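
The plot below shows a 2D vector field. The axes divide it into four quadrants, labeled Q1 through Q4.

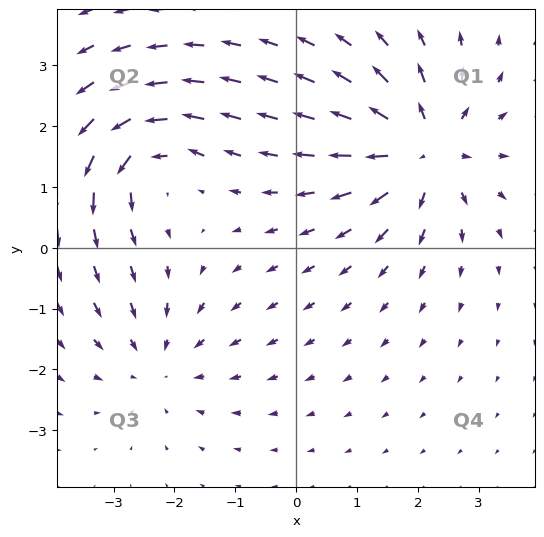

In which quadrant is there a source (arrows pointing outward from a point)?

Q1

The source sits at approximately (2.1, 1.6), which lies in quadrant Q1. The divergence there is about +6, positive as expected for a source.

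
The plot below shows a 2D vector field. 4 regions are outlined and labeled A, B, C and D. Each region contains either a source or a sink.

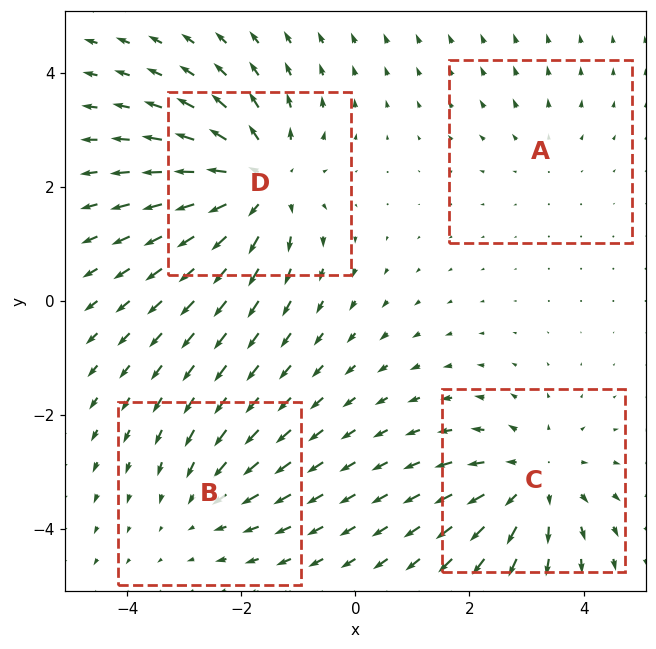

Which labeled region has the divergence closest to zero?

Divergence at each region's feature centre — A: about +2, B: about -3, C: about +5, D: about +6. Region A is closest to zero.

A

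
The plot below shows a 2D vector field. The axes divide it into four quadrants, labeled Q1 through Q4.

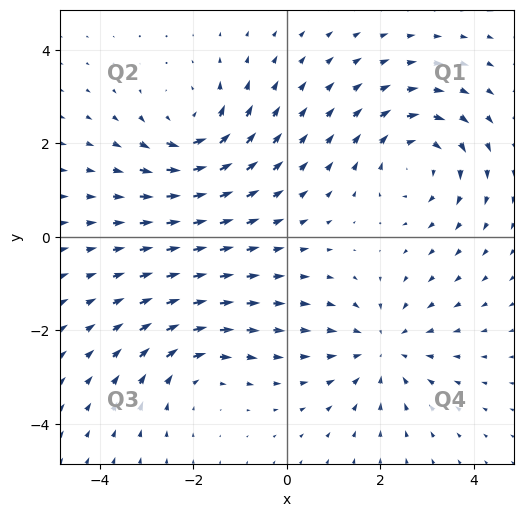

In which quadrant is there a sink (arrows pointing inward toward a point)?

Q4

The sink sits at approximately (2.1, -2.4), which lies in quadrant Q4. The divergence there is about -3, negative as expected for a sink.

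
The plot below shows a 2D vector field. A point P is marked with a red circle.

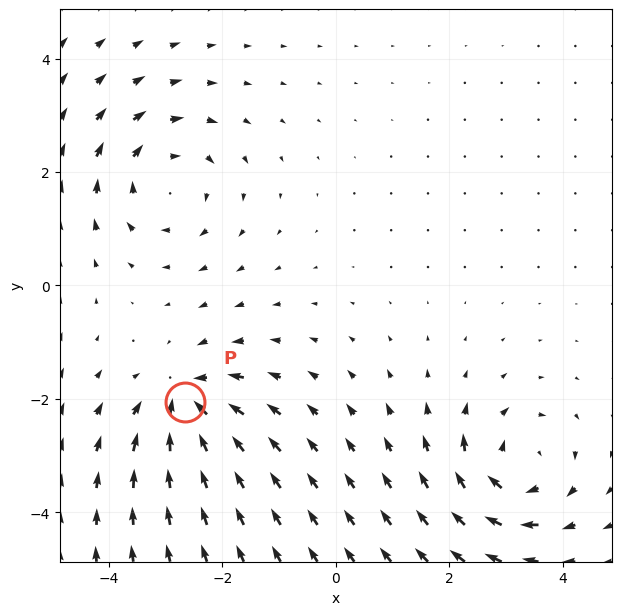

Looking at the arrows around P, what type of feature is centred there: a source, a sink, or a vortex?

sink

At P (-2.7, -2.0) the arrows converge inward. Divergence about -6, curl ≈0 — negative divergence with near-zero curl is a sink.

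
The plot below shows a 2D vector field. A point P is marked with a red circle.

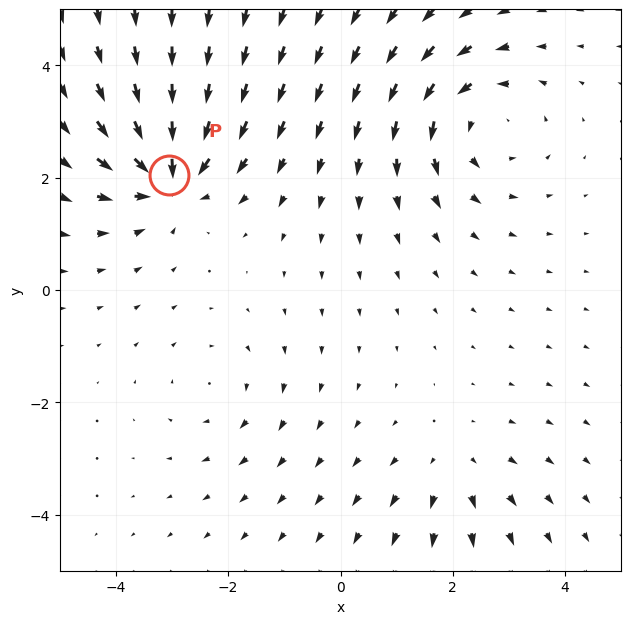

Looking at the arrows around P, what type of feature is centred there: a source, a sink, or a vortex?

sink

At P (-3.1, 2.0) the arrows converge inward. Divergence about -6, curl ≈0 — negative divergence with near-zero curl is a sink.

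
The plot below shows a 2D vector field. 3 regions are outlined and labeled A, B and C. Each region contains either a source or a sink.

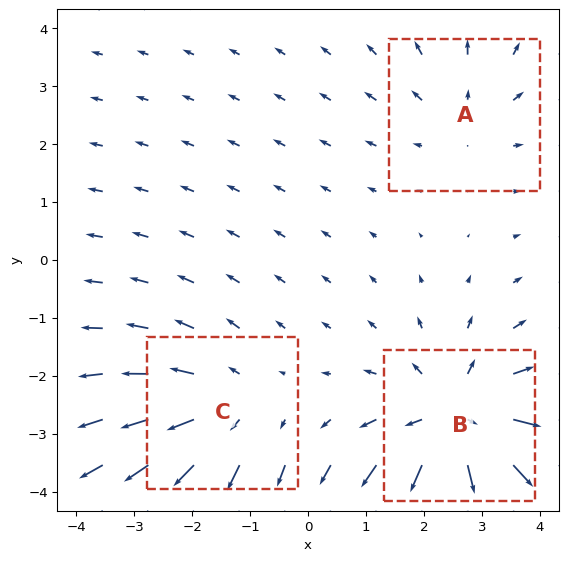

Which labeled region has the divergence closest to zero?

A

Divergence at each region's feature centre — A: about +2, B: about +4, C: about +3. Region A is closest to zero.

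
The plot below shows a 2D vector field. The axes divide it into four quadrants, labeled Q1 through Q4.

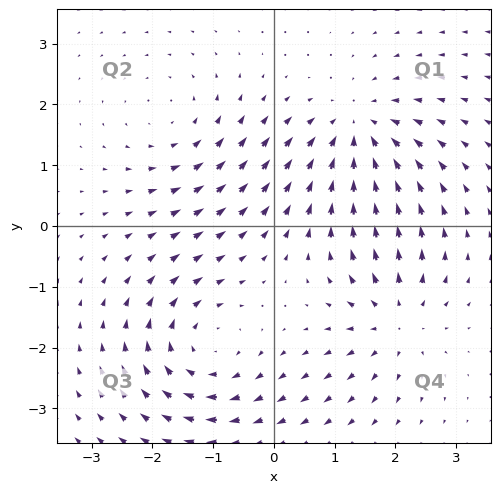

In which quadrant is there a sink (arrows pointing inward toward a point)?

Q1

The sink sits at approximately (1.4, 1.6), which lies in quadrant Q1. The divergence there is about -4, negative as expected for a sink.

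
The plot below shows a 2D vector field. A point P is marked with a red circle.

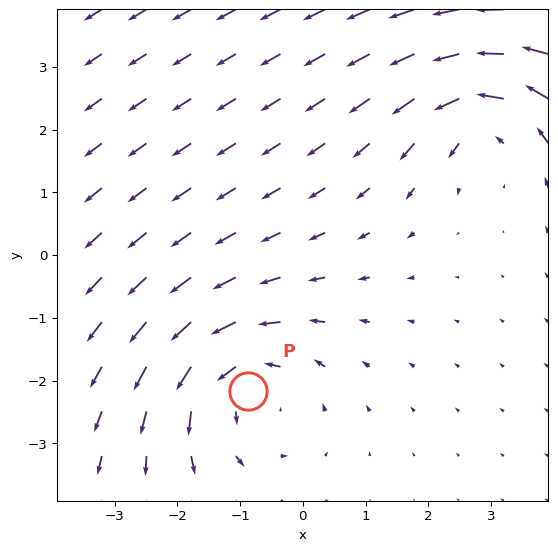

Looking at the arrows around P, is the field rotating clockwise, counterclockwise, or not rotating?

Near P at (-0.9, -2.2) the arrows circulate counterclockwise. The curl (z-component) there is about +3; positive curl means counterclockwise rotation.

counterclockwise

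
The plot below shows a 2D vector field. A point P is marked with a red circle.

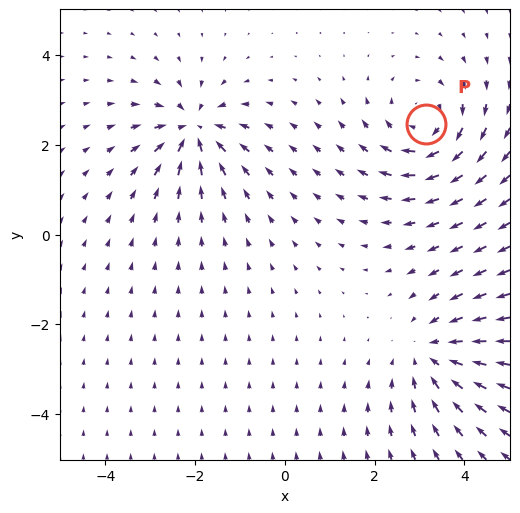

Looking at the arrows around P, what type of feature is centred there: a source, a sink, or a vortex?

At P (3.1, 2.5) the arrows circulate clockwise. Divergence ≈0, curl about -5 — near-zero divergence with nonzero curl is a vortex.

vortex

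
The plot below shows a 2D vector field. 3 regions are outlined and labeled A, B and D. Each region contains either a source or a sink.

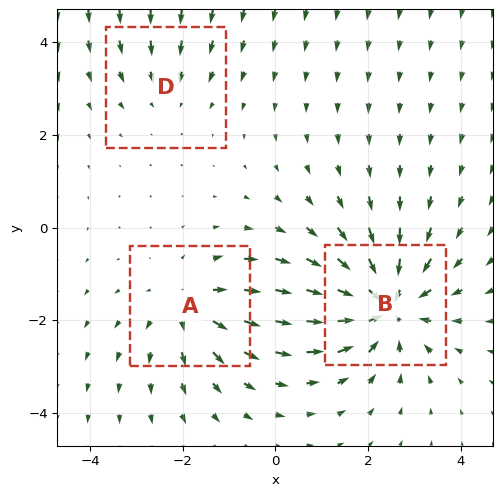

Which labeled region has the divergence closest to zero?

D

Divergence at each region's feature centre — A: about +3, B: about -5, D: about -2. Region D is closest to zero.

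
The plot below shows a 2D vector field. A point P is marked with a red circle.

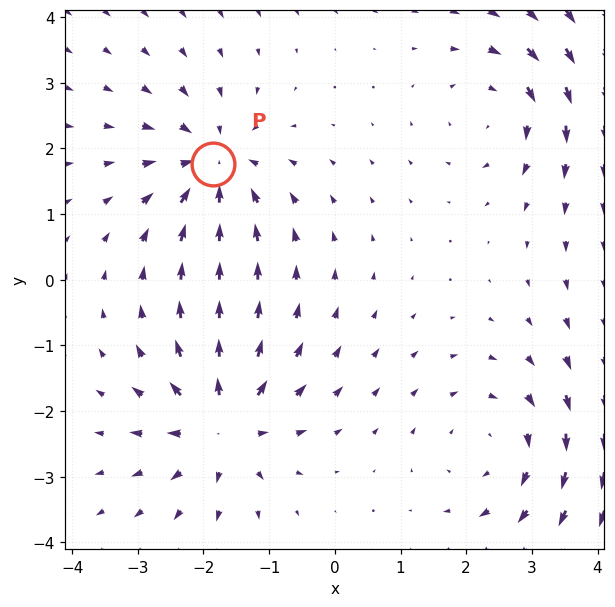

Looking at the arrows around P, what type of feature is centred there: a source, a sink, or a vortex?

sink

At P (-1.9, 1.8) the arrows converge inward. Divergence about -4, curl ≈0 — negative divergence with near-zero curl is a sink.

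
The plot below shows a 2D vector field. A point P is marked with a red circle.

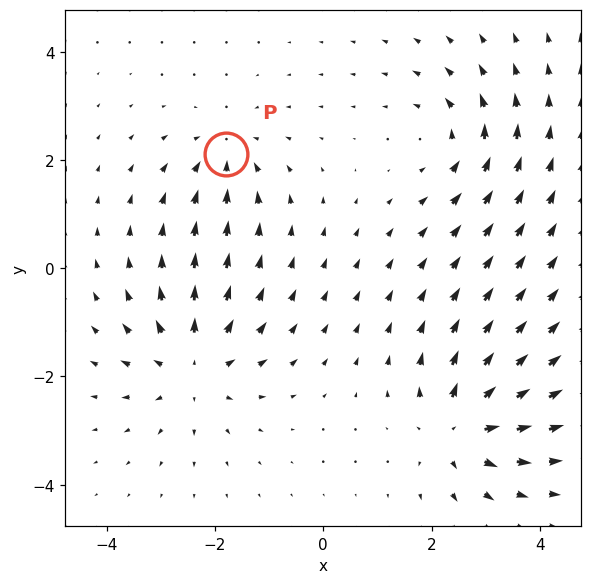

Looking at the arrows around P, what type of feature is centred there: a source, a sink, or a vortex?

At P (-1.8, 2.1) the arrows converge inward. Divergence about -3, curl ≈0 — negative divergence with near-zero curl is a sink.

sink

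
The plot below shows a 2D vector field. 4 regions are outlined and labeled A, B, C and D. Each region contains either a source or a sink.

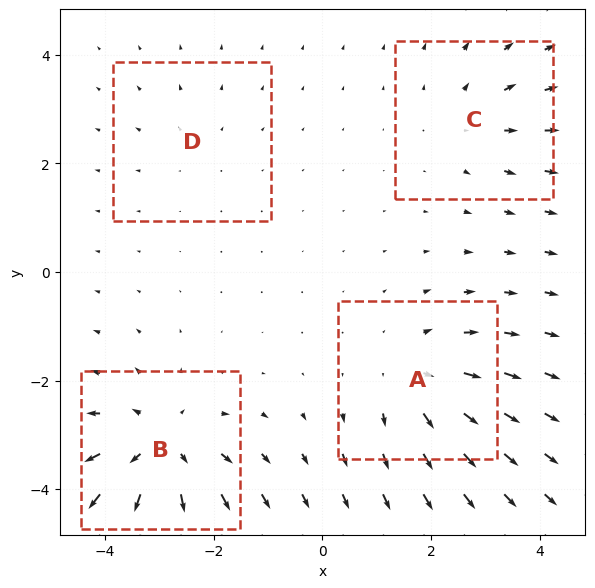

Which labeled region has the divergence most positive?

B

Divergence at each region's feature centre — A: about +5, B: about +7, C: about +3, D: about +2. Region B is most positive.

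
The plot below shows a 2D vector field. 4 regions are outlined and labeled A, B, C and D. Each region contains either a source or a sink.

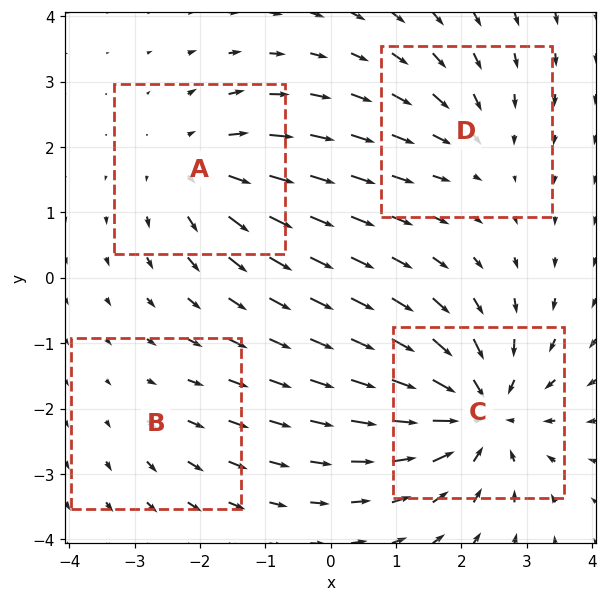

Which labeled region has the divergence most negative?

Divergence at each region's feature centre — A: about +4, B: about +2, C: about -7, D: about -3. Region C is most negative.

C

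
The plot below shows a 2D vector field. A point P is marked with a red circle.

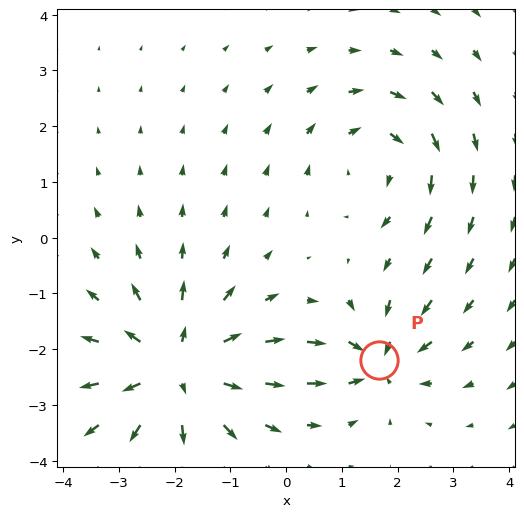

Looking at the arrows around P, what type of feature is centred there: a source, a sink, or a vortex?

sink

At P (1.7, -2.2) the arrows converge inward. Divergence about -4, curl ≈0 — negative divergence with near-zero curl is a sink.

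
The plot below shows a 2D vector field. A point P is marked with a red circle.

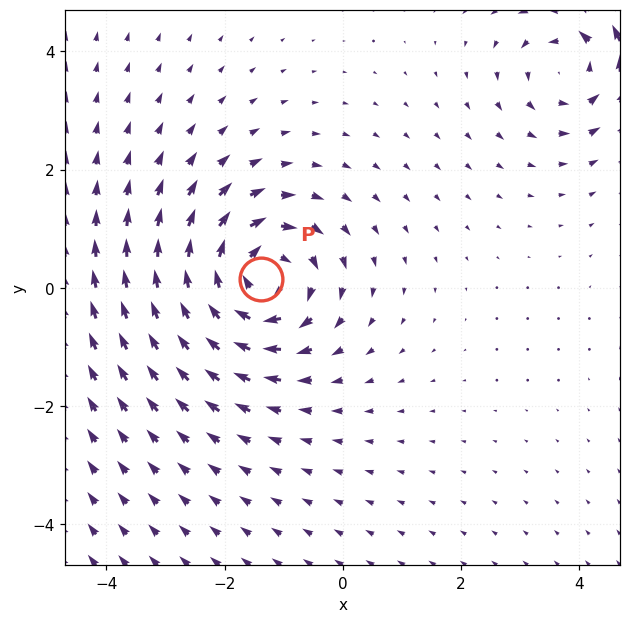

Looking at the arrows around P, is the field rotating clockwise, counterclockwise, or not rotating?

Near P at (-1.4, 0.1) the arrows circulate clockwise. The curl (z-component) there is about -5; negative curl means clockwise rotation.

clockwise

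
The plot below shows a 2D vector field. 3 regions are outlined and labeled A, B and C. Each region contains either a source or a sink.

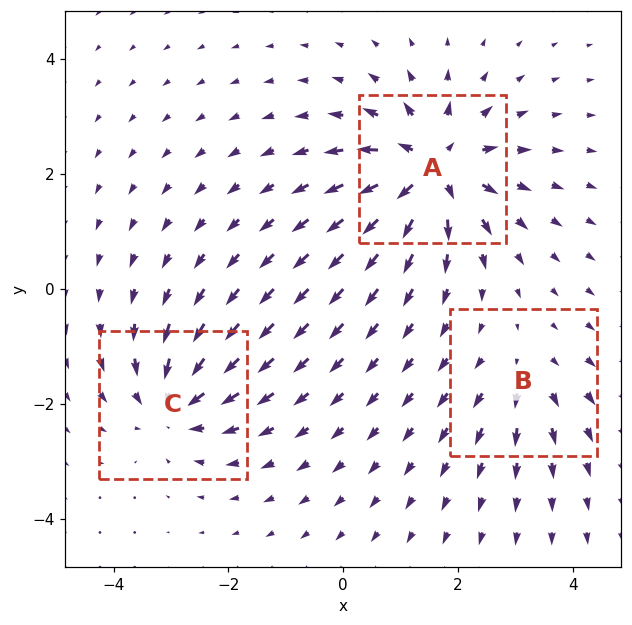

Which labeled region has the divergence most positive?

A

Divergence at each region's feature centre — A: about +6, B: about +2, C: about -4. Region A is most positive.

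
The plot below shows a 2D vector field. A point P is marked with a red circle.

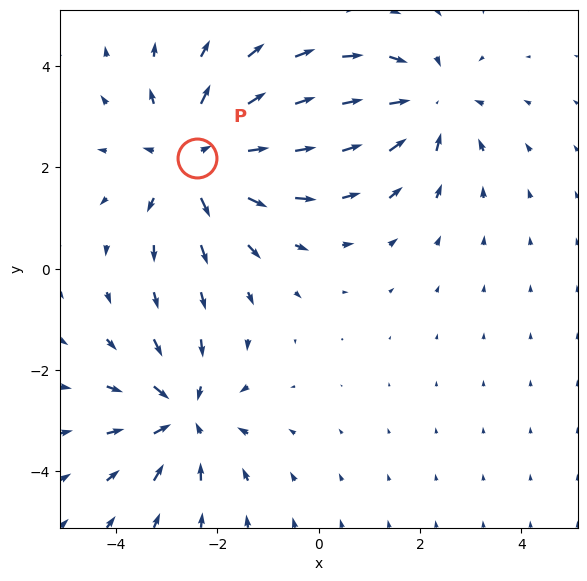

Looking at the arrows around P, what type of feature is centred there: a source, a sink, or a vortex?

At P (-2.4, 2.2) the arrows spread outward. Divergence about +3, curl ≈0 — positive divergence with near-zero curl is a source.

source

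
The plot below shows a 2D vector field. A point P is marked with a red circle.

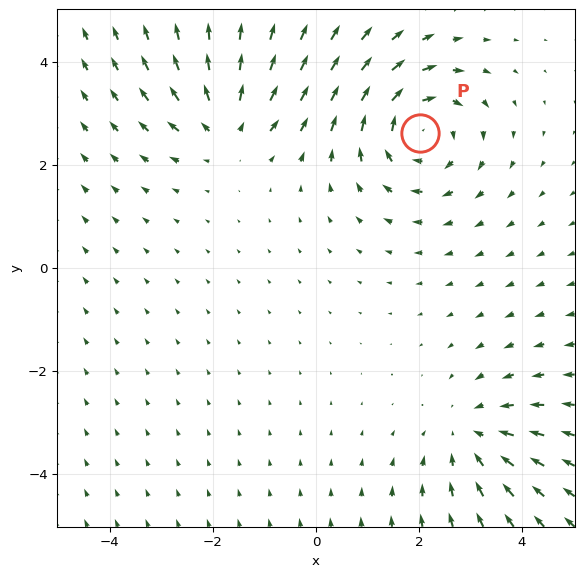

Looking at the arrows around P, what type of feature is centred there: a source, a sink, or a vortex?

vortex

At P (2.0, 2.6) the arrows circulate clockwise. Divergence ≈0, curl about -4 — near-zero divergence with nonzero curl is a vortex.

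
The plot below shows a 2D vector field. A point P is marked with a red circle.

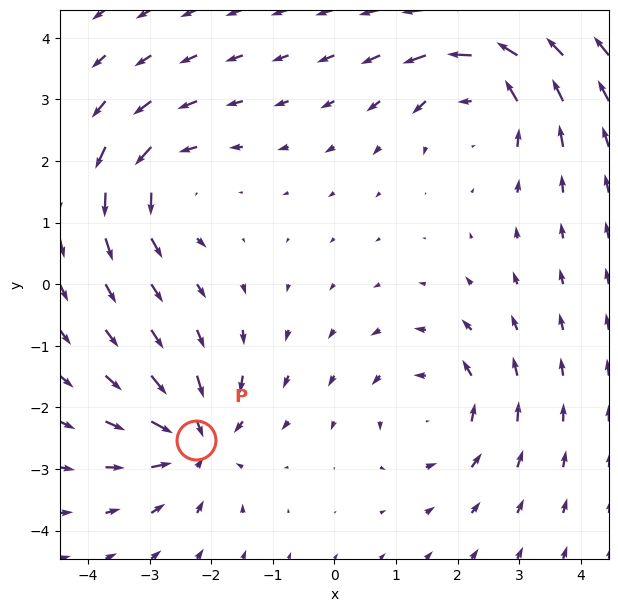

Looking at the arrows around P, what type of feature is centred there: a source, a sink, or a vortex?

At P (-2.2, -2.5) the arrows converge inward. Divergence about -4, curl ≈0 — negative divergence with near-zero curl is a sink.

sink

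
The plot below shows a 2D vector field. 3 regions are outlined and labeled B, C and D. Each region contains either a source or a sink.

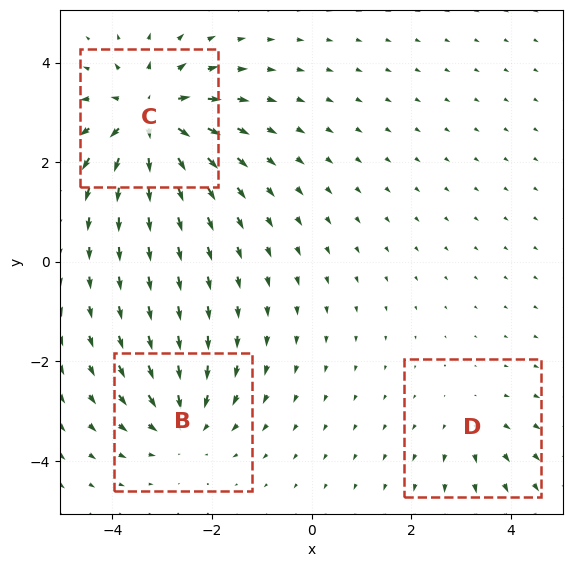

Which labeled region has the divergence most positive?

C

Divergence at each region's feature centre — B: about -3, C: about +5, D: about +2. Region C is most positive.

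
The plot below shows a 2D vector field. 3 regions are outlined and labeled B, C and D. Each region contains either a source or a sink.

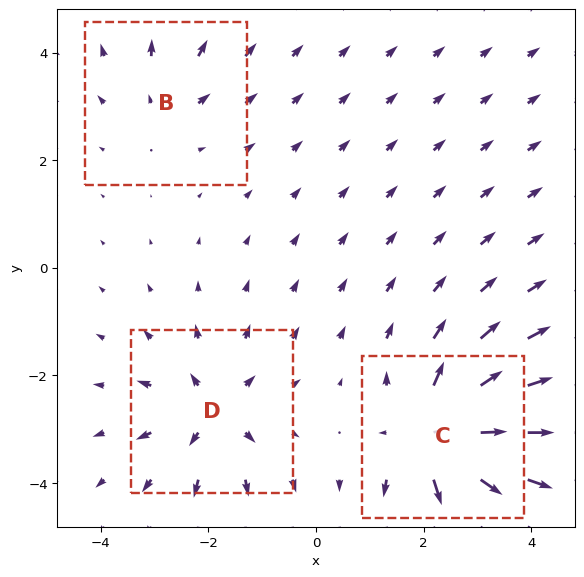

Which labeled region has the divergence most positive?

C

Divergence at each region's feature centre — B: about +2, C: about +6, D: about +4. Region C is most positive.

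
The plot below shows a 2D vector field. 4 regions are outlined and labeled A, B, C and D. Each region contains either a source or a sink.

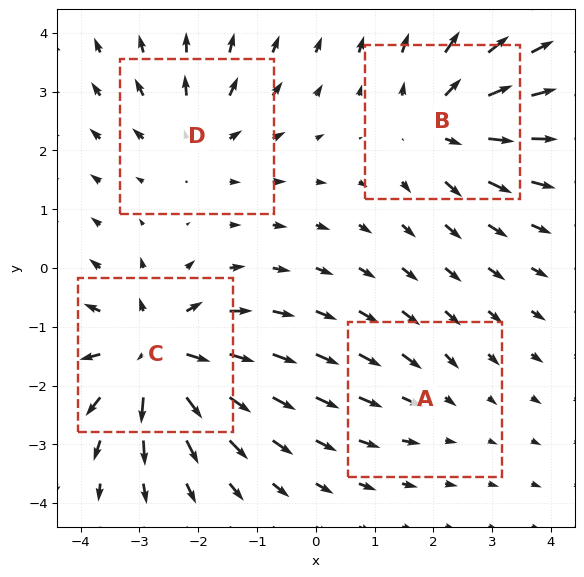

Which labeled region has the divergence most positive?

Divergence at each region's feature centre — A: about -2, B: about +5, C: about +7, D: about +4. Region C is most positive.

C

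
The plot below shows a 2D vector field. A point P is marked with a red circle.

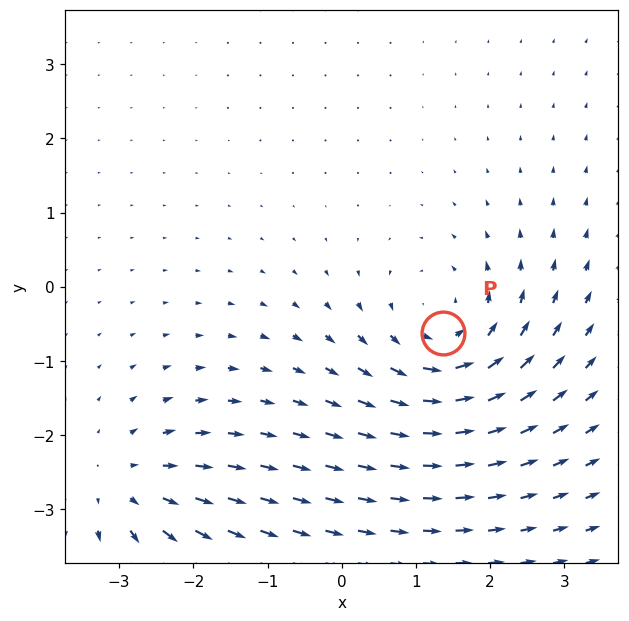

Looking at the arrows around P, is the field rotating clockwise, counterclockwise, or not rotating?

counterclockwise

Near P at (1.4, -0.6) the arrows circulate counterclockwise. The curl (z-component) there is about +4; positive curl means counterclockwise rotation.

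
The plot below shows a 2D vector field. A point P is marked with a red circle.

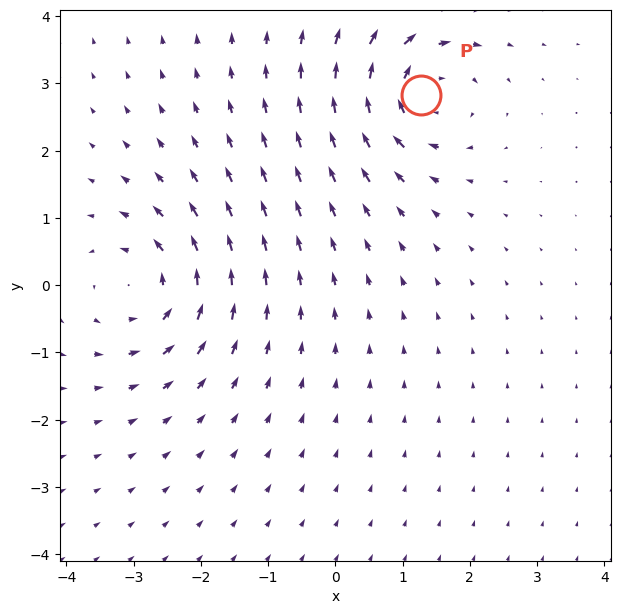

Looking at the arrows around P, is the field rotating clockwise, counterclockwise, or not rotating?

clockwise

Near P at (1.3, 2.8) the arrows circulate clockwise. The curl (z-component) there is about -6; negative curl means clockwise rotation.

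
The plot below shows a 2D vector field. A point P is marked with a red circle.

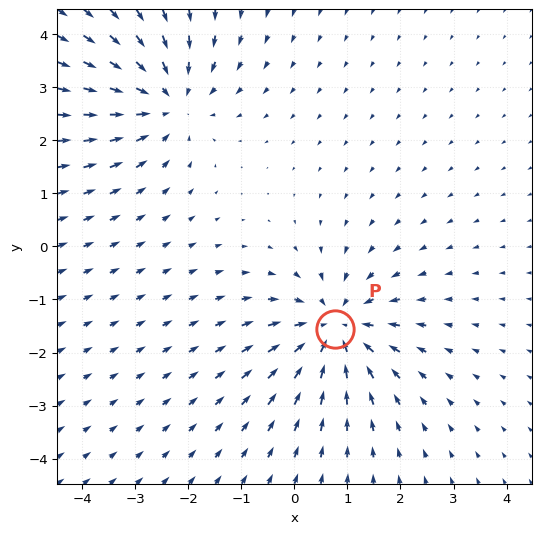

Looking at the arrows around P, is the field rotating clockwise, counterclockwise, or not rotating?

not rotating

Near P at (0.8, -1.6) the arrows show no circulation. The curl there is ≈0.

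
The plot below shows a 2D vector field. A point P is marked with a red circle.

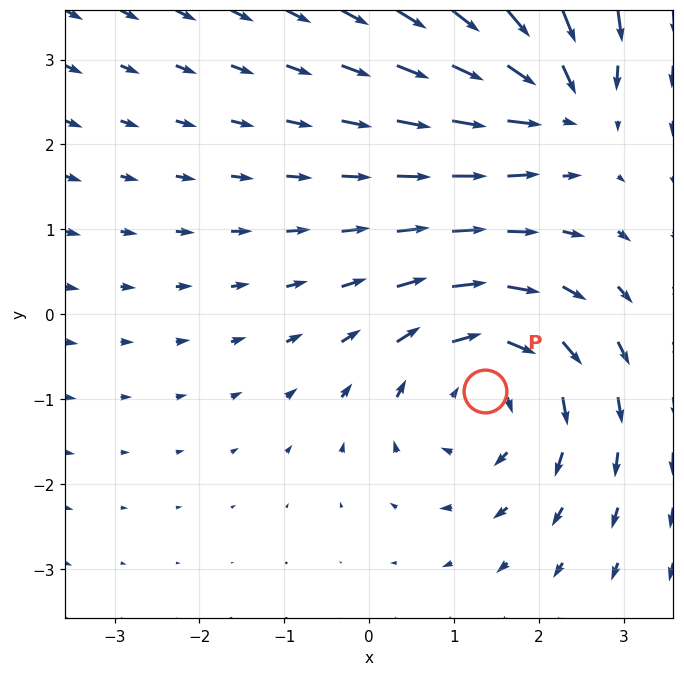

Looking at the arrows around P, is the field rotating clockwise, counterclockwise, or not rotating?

clockwise

Near P at (1.4, -0.9) the arrows circulate clockwise. The curl (z-component) there is about -4; negative curl means clockwise rotation.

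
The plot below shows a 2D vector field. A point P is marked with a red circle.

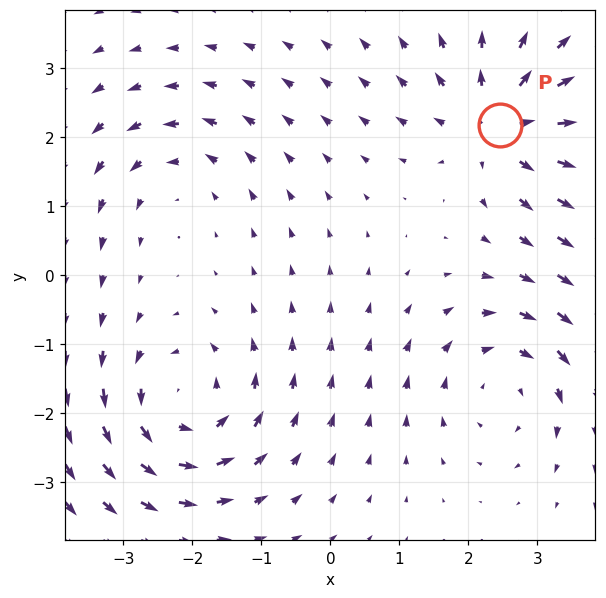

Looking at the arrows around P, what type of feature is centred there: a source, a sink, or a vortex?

source

At P (2.5, 2.2) the arrows spread outward. Divergence about +5, curl ≈0 — positive divergence with near-zero curl is a source.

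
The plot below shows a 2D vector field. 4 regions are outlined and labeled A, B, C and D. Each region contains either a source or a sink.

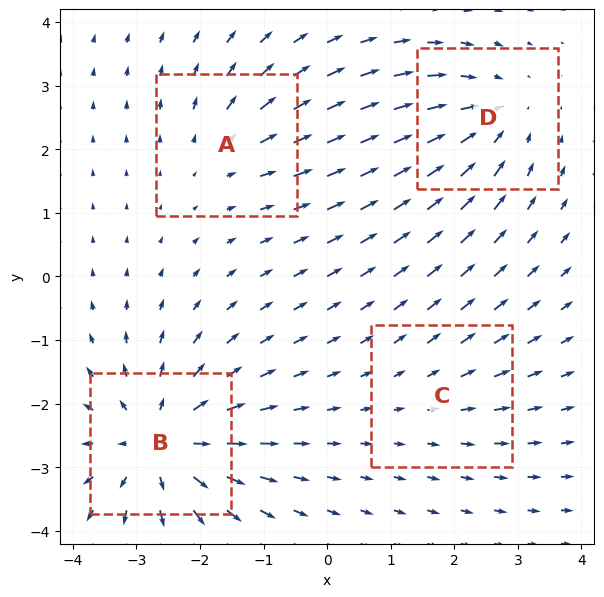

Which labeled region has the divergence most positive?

Divergence at each region's feature centre — A: about +3, B: about +7, C: about +2, D: about -4. Region B is most positive.

B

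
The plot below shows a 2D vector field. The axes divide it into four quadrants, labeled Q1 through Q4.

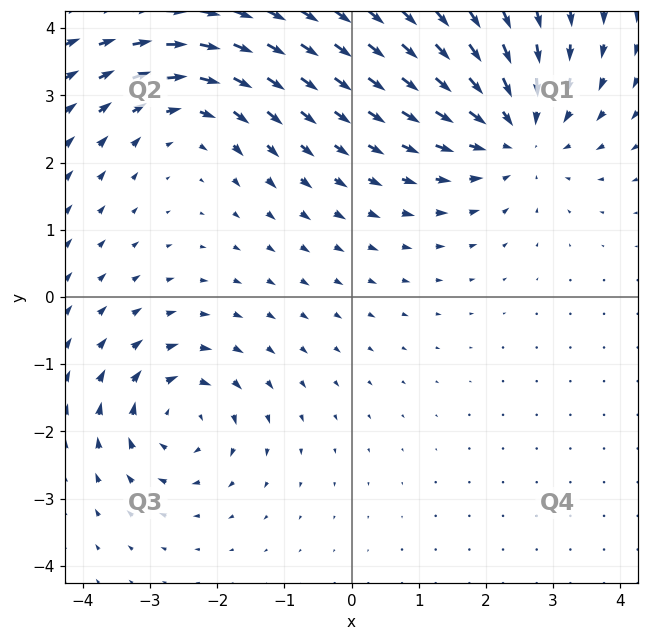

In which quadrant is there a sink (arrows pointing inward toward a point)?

Q1

The sink sits at approximately (2.5, 2.5), which lies in quadrant Q1. The divergence there is about -3, negative as expected for a sink.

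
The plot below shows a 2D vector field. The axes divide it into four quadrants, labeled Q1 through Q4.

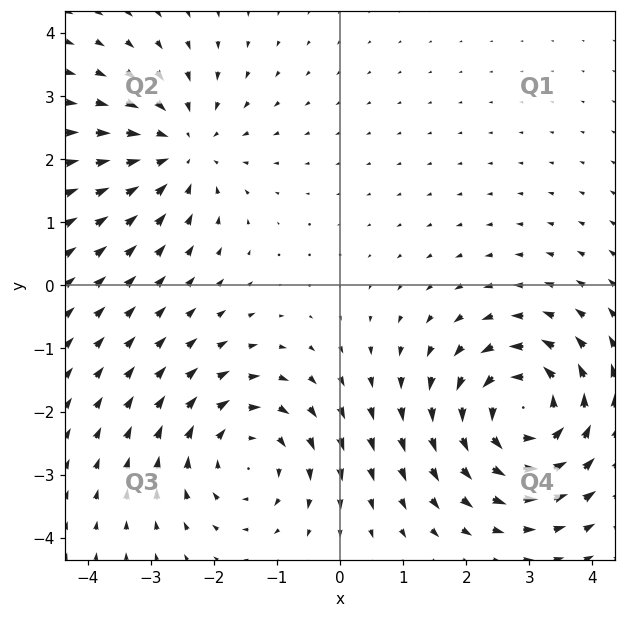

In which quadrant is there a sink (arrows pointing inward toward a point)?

Q2

The sink sits at approximately (-2.5, 2.2), which lies in quadrant Q2. The divergence there is about -3, negative as expected for a sink.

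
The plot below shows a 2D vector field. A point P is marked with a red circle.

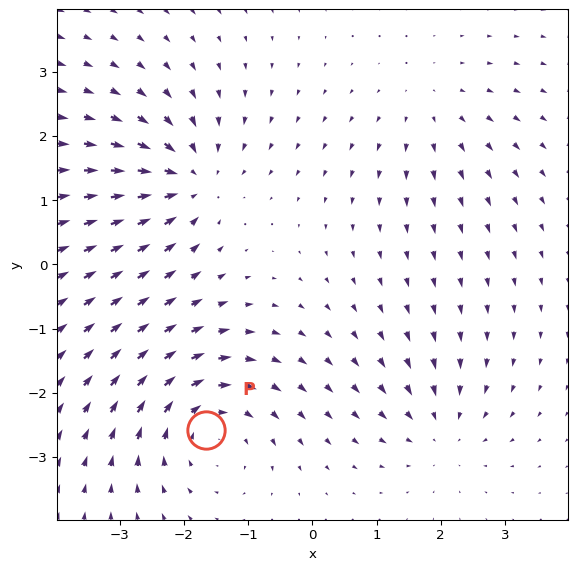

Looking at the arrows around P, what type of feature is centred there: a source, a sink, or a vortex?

vortex

At P (-1.7, -2.6) the arrows circulate clockwise. Divergence ≈0, curl about -4 — near-zero divergence with nonzero curl is a vortex.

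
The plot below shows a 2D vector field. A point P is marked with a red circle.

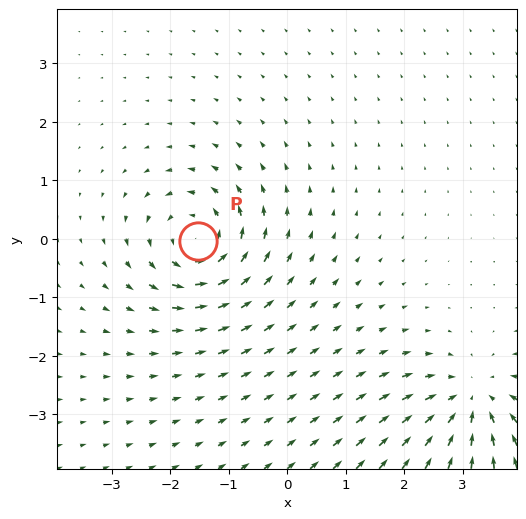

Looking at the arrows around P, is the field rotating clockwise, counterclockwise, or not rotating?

counterclockwise

Near P at (-1.5, -0.0) the arrows circulate counterclockwise. The curl (z-component) there is about +7; positive curl means counterclockwise rotation.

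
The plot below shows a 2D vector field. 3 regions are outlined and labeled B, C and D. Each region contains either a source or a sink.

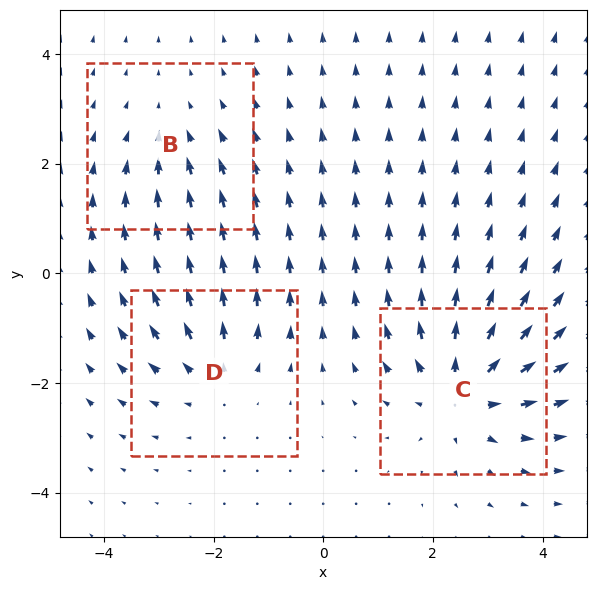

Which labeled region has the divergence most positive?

Divergence at each region's feature centre — B: about -2, C: about +5, D: about +3. Region C is most positive.

C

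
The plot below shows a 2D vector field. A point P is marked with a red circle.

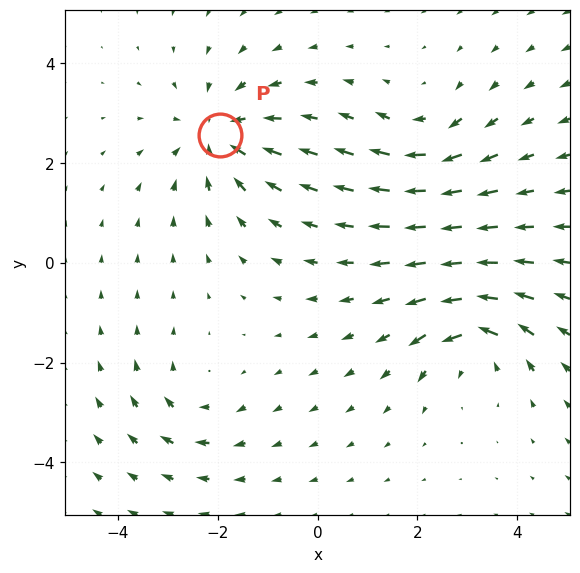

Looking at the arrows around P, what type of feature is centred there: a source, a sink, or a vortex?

sink

At P (-2.0, 2.6) the arrows converge inward. Divergence about -4, curl ≈0 — negative divergence with near-zero curl is a sink.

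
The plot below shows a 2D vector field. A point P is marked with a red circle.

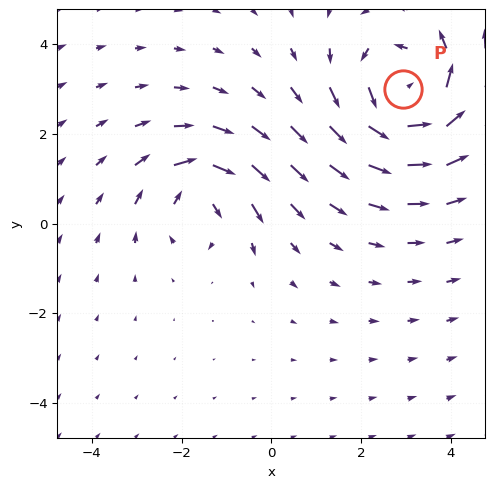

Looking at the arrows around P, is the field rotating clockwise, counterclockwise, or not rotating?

Near P at (2.9, 3.0) the arrows circulate counterclockwise. The curl (z-component) there is about +4; positive curl means counterclockwise rotation.

counterclockwise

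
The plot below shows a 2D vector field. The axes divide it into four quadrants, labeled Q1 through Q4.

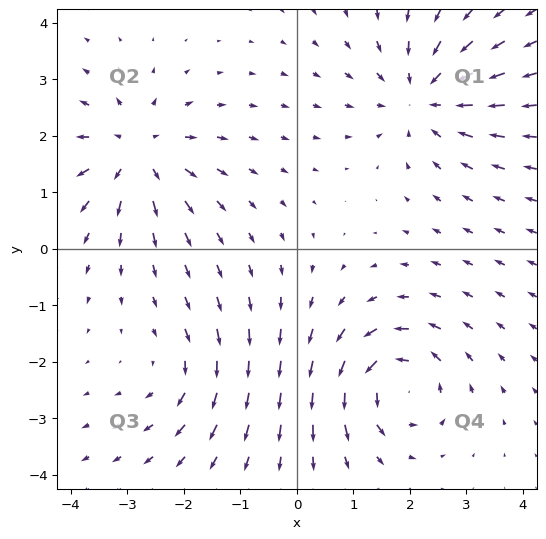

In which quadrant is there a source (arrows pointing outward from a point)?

Q2

The source sits at approximately (-2.8, 1.7), which lies in quadrant Q2. The divergence there is about +5, positive as expected for a source.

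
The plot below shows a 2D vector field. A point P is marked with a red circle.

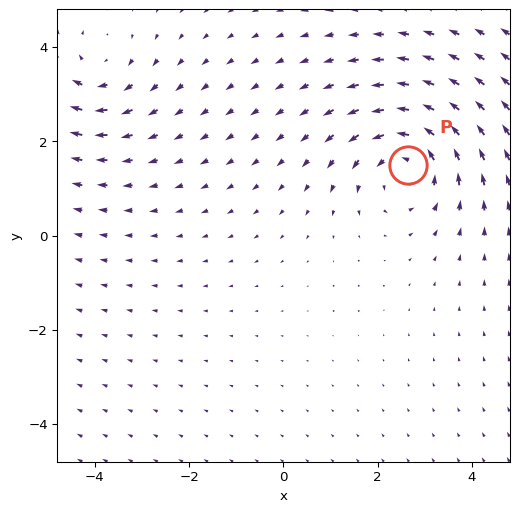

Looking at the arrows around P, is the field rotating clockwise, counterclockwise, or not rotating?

counterclockwise

Near P at (2.6, 1.5) the arrows circulate counterclockwise. The curl (z-component) there is about +3; positive curl means counterclockwise rotation.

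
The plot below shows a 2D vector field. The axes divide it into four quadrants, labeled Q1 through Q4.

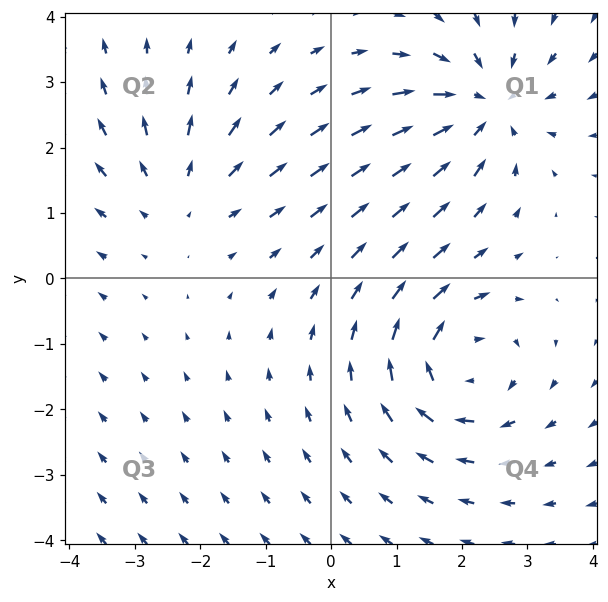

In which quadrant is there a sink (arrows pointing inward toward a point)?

Q1

The sink sits at approximately (2.3, 2.6), which lies in quadrant Q1. The divergence there is about -5, negative as expected for a sink.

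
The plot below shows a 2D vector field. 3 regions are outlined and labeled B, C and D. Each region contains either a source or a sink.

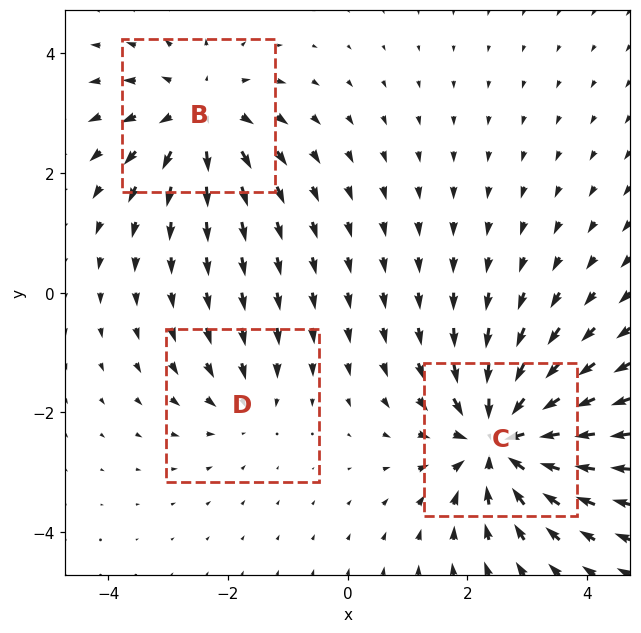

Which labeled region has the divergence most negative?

C

Divergence at each region's feature centre — B: about +4, C: about -5, D: about -2. Region C is most negative.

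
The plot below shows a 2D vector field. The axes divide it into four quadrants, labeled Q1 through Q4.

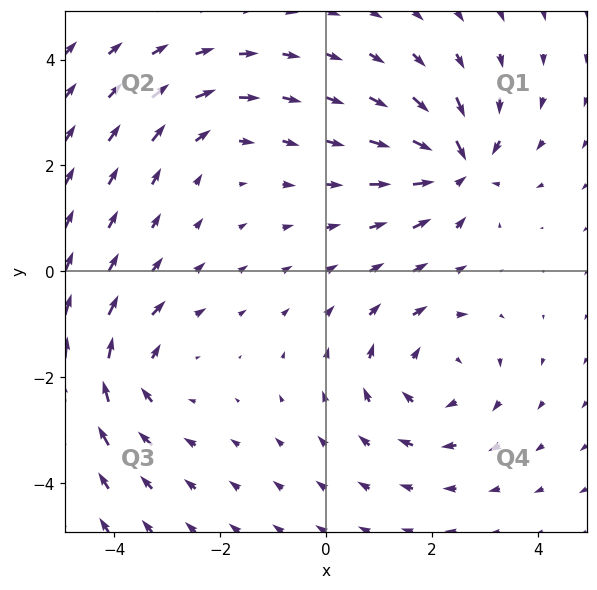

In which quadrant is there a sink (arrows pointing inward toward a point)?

The sink sits at approximately (2.5, 2.0), which lies in quadrant Q1. The divergence there is about -7, negative as expected for a sink.

Q1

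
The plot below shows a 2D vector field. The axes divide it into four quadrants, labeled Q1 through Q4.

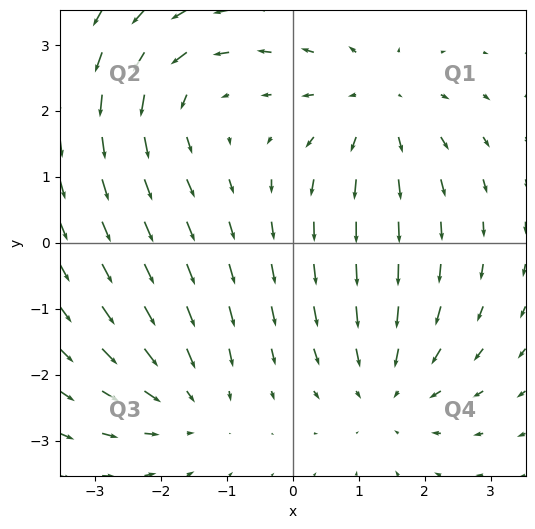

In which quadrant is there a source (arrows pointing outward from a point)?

Q1

The source sits at approximately (1.3, 2.1), which lies in quadrant Q1. The divergence there is about +4, positive as expected for a source.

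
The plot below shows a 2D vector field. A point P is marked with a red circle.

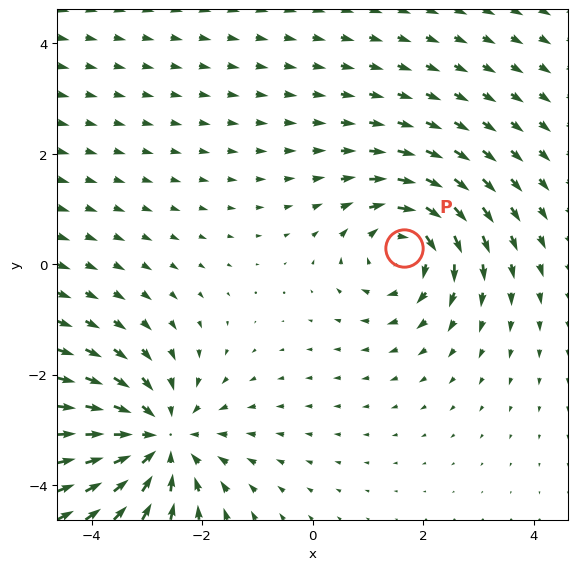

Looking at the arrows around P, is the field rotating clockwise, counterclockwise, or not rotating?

Near P at (1.7, 0.3) the arrows circulate clockwise. The curl (z-component) there is about -4; negative curl means clockwise rotation.

clockwise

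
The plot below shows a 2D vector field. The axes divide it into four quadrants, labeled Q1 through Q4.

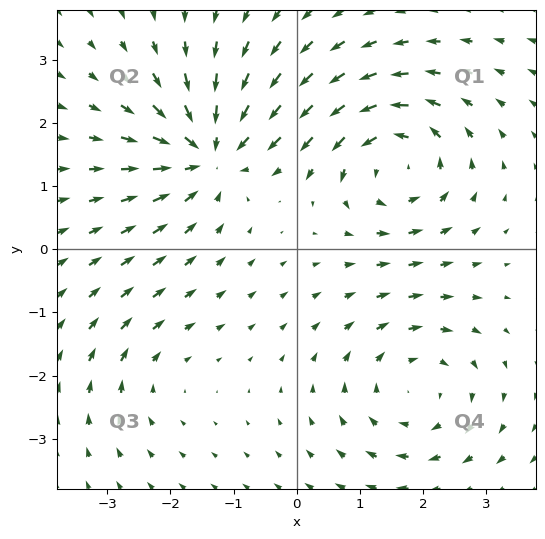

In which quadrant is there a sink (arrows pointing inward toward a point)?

Q2

The sink sits at approximately (-1.4, 1.5), which lies in quadrant Q2. The divergence there is about -6, negative as expected for a sink.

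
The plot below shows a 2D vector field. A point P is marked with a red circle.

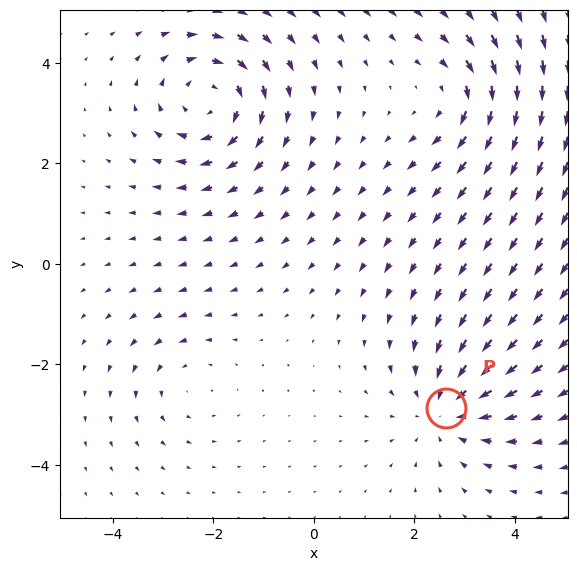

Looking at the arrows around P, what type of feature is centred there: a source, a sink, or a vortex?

At P (2.6, -2.9) the arrows converge inward. Divergence about -4, curl ≈0 — negative divergence with near-zero curl is a sink.

sink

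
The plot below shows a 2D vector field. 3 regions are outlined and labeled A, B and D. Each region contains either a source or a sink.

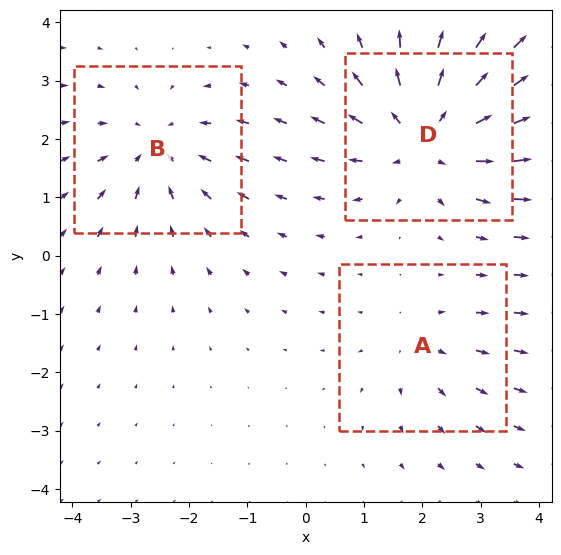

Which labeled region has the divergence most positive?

Divergence at each region's feature centre — A: about +2, B: about -3, D: about +4. Region D is most positive.

D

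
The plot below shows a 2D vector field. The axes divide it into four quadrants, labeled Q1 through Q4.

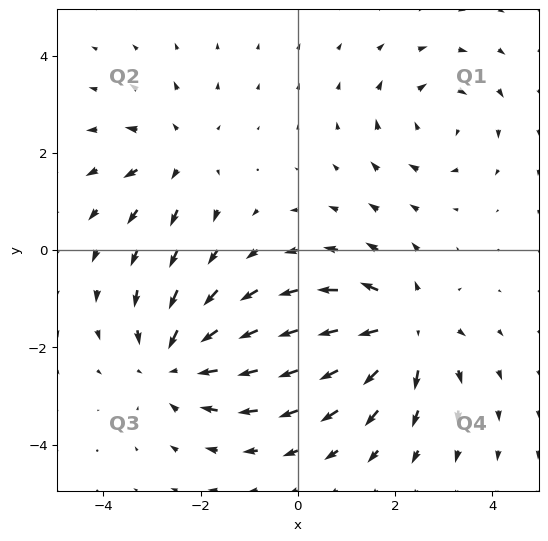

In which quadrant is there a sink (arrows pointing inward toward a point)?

The sink sits at approximately (-2.5, -2.3), which lies in quadrant Q3. The divergence there is about -4, negative as expected for a sink.

Q3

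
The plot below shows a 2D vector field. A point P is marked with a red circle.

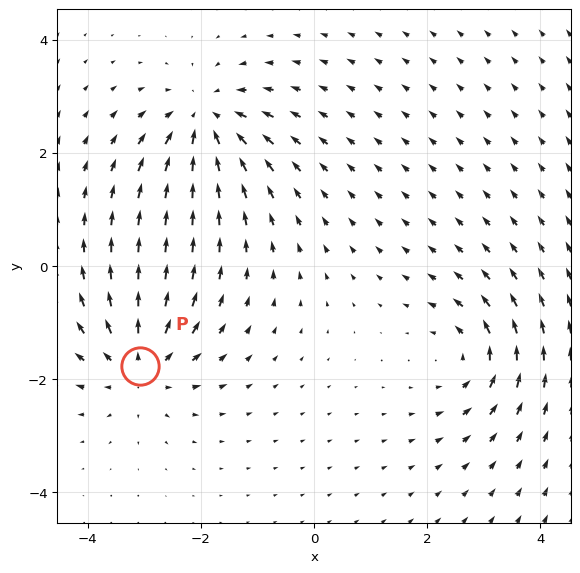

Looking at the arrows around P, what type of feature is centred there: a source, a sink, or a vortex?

source

At P (-3.1, -1.8) the arrows spread outward. Divergence about +4, curl ≈0 — positive divergence with near-zero curl is a source.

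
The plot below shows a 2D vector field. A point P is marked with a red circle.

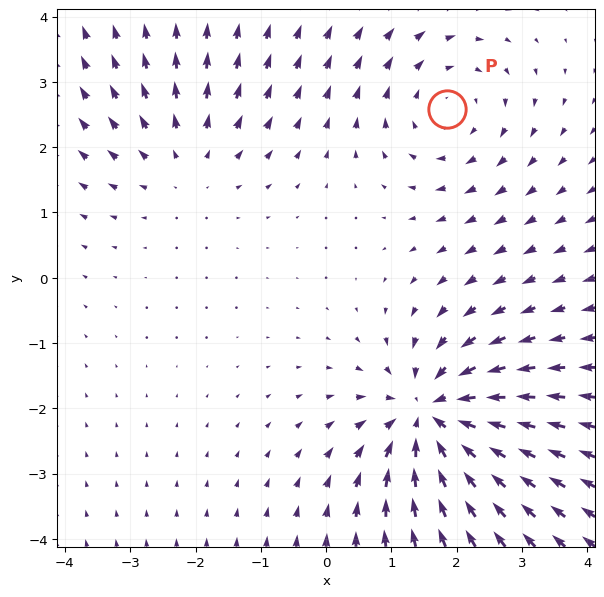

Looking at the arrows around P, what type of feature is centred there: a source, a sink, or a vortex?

vortex

At P (1.8, 2.6) the arrows circulate clockwise. Divergence ≈0, curl about -2 — near-zero divergence with nonzero curl is a vortex.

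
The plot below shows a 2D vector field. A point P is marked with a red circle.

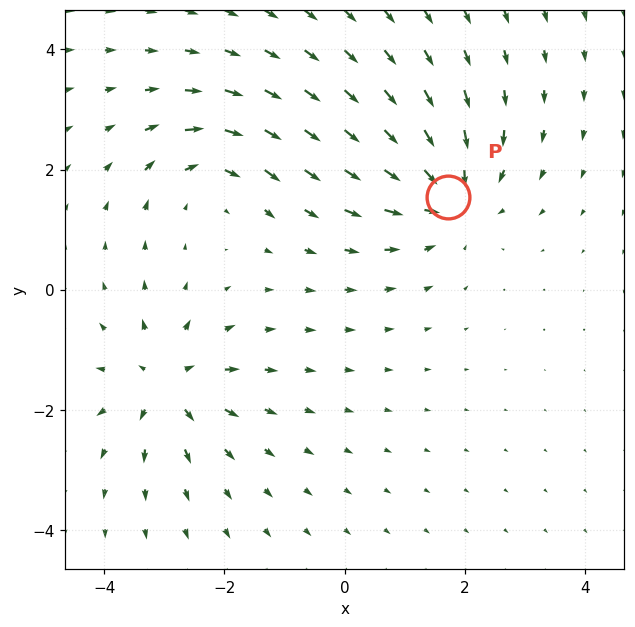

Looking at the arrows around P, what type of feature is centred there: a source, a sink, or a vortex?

At P (1.7, 1.5) the arrows converge inward. Divergence about -5, curl ≈0 — negative divergence with near-zero curl is a sink.

sink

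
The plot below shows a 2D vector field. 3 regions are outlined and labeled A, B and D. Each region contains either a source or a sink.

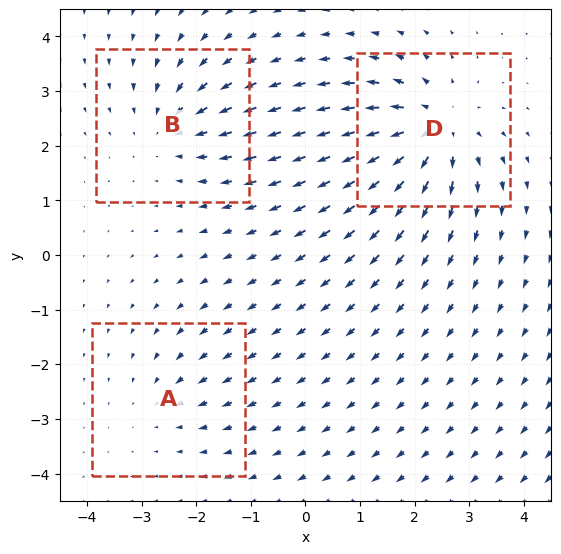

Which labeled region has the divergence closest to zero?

A

Divergence at each region's feature centre — A: about -2, B: about -3, D: about +5. Region A is closest to zero.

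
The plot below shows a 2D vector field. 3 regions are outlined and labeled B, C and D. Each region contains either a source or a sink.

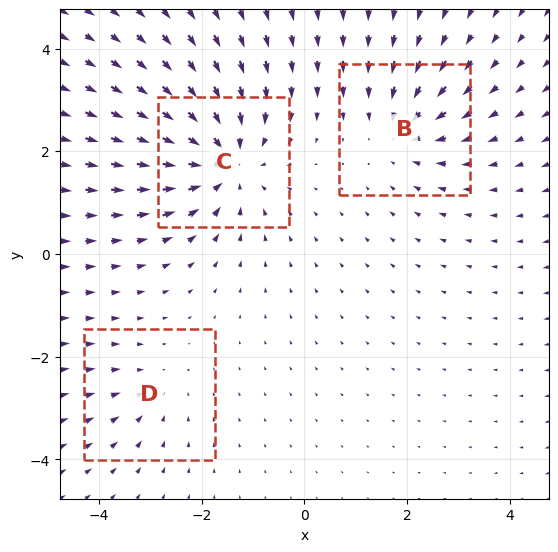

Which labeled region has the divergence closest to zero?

D

Divergence at each region's feature centre — B: about -3, C: about -5, D: about -2. Region D is closest to zero.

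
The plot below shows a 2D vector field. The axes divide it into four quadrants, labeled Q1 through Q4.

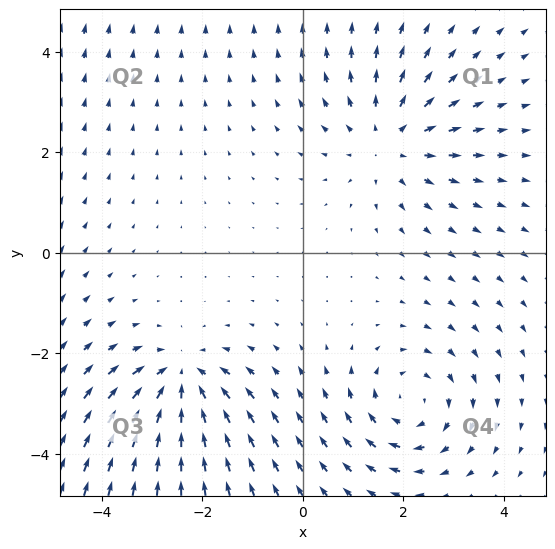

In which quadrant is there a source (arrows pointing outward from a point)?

The source sits at approximately (1.7, 2.2), which lies in quadrant Q1. The divergence there is about +3, positive as expected for a source.

Q1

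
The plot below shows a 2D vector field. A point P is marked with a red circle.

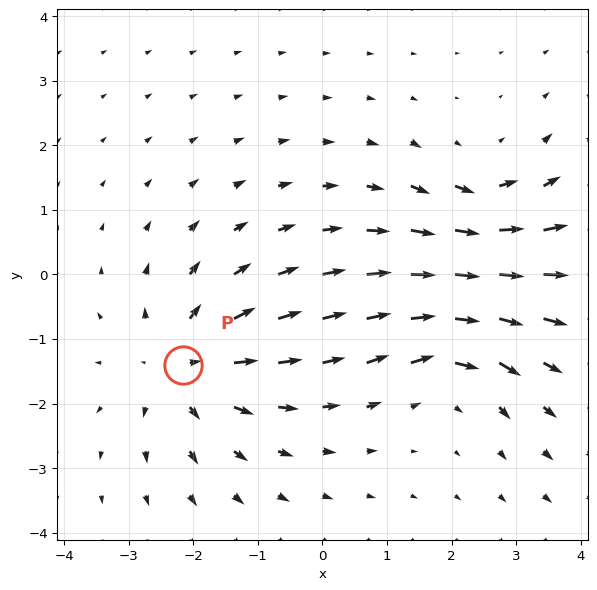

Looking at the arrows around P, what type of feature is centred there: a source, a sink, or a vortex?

At P (-2.2, -1.4) the arrows spread outward. Divergence about +5, curl ≈0 — positive divergence with near-zero curl is a source.

source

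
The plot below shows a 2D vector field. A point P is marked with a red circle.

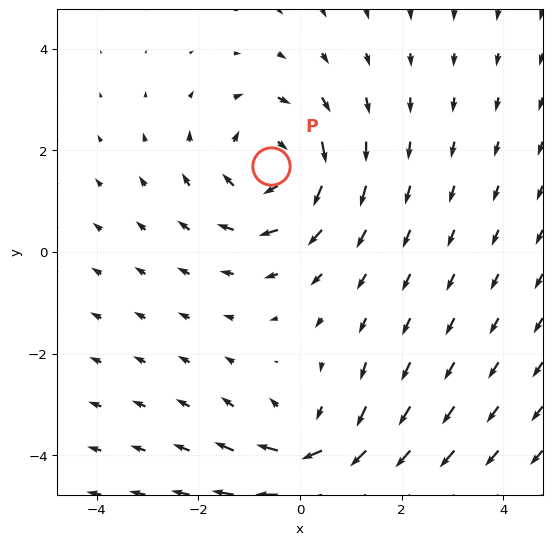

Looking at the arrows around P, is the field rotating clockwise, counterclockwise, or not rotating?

clockwise

Near P at (-0.6, 1.7) the arrows circulate clockwise. The curl (z-component) there is about -4; negative curl means clockwise rotation.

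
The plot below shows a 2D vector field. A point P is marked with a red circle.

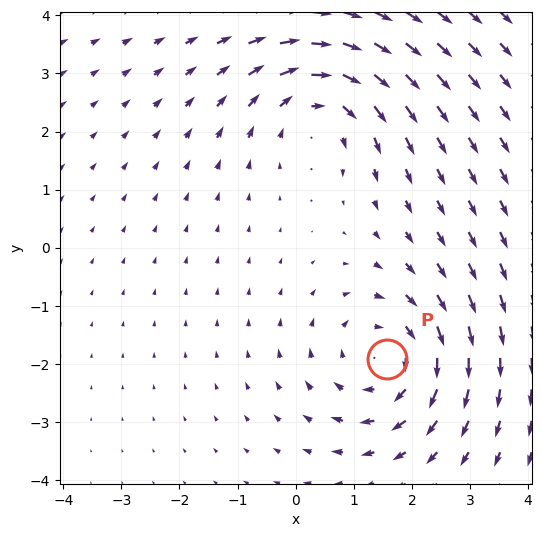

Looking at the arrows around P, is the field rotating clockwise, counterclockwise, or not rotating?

Near P at (1.6, -1.9) the arrows circulate clockwise. The curl (z-component) there is about -4; negative curl means clockwise rotation.

clockwise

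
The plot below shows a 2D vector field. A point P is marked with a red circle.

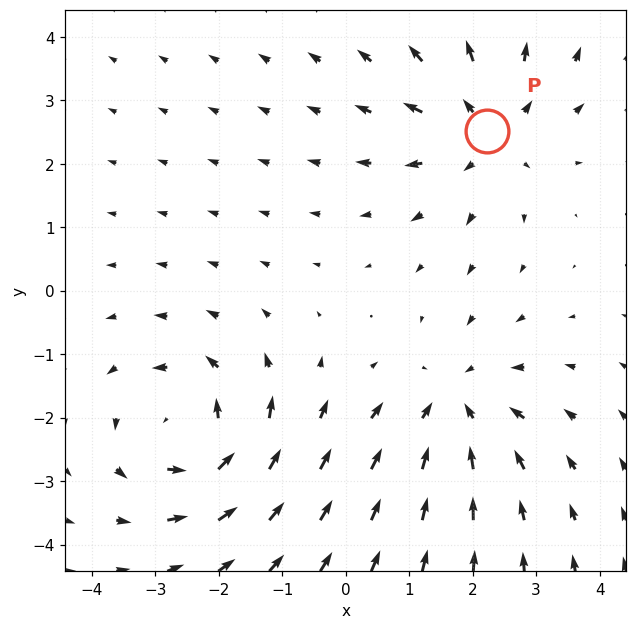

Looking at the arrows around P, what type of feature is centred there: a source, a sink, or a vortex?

source

At P (2.2, 2.5) the arrows spread outward. Divergence about +4, curl ≈0 — positive divergence with near-zero curl is a source.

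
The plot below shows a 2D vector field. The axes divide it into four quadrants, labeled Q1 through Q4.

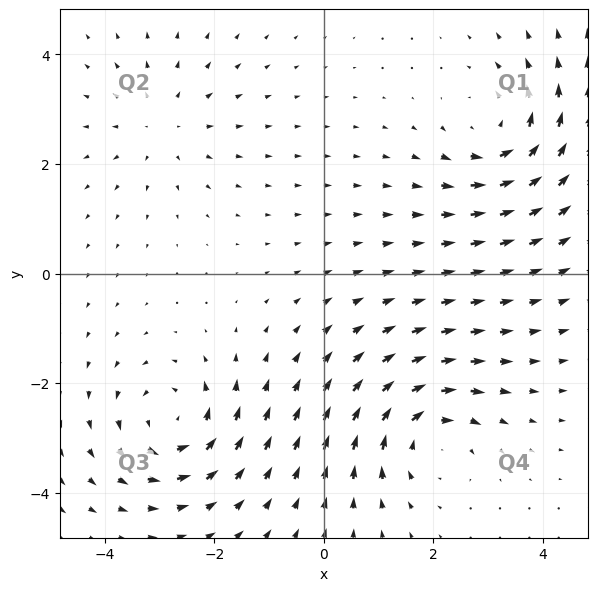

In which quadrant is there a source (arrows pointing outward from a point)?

The source sits at approximately (-2.9, 2.7), which lies in quadrant Q2. The divergence there is about +3, positive as expected for a source.

Q2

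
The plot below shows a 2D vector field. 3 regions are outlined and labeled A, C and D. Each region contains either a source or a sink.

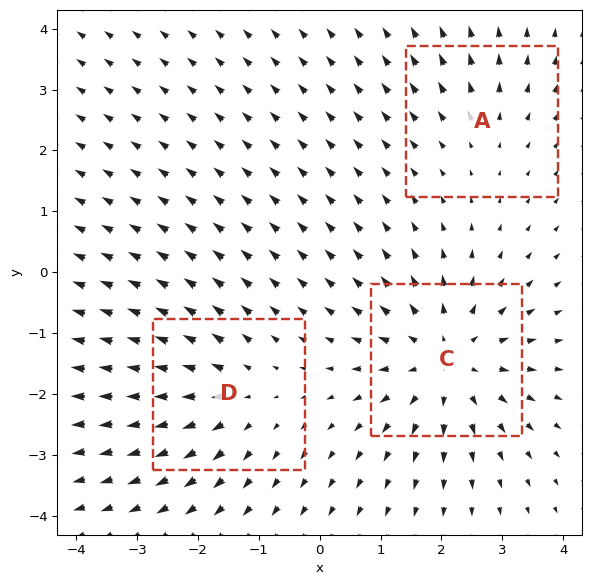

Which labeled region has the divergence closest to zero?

A

Divergence at each region's feature centre — A: about +2, C: about +4, D: about +3. Region A is closest to zero.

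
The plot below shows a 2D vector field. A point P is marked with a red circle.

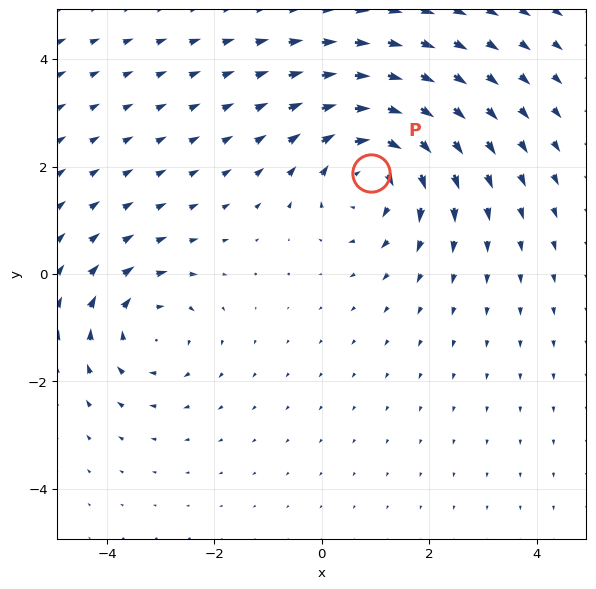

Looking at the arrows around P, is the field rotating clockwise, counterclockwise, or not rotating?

clockwise

Near P at (0.9, 1.9) the arrows circulate clockwise. The curl (z-component) there is about -4; negative curl means clockwise rotation.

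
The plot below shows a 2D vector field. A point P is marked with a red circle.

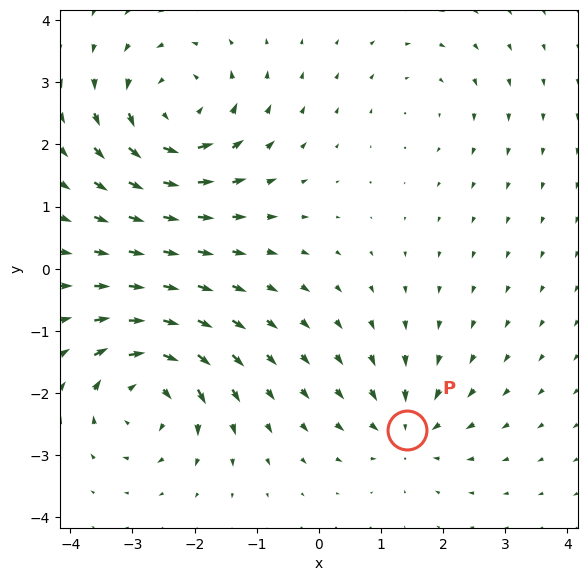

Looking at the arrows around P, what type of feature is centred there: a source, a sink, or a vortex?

At P (1.4, -2.6) the arrows converge inward. Divergence about -4, curl ≈0 — negative divergence with near-zero curl is a sink.

sink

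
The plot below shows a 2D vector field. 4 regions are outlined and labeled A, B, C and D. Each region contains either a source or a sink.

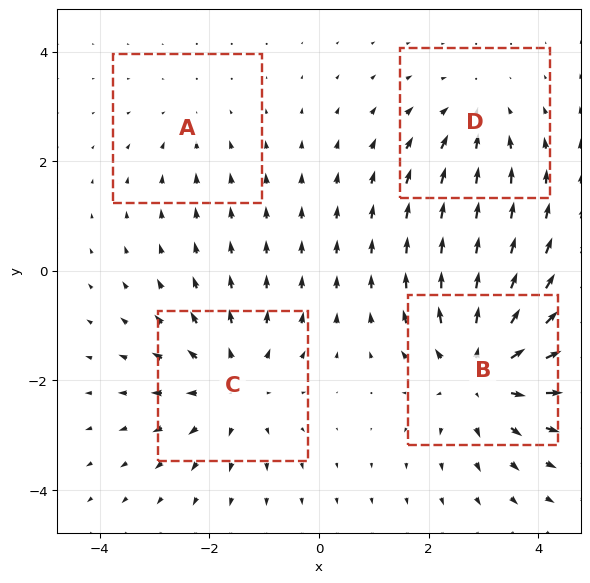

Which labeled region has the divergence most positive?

B

Divergence at each region's feature centre — A: about -2, B: about +6, C: about +4, D: about -3. Region B is most positive.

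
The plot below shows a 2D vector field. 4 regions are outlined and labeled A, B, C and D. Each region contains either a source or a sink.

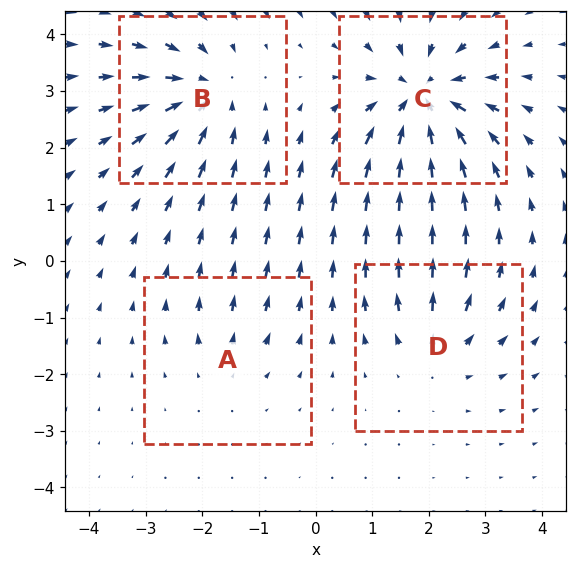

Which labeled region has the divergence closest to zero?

Divergence at each region's feature centre — A: about +2, B: about -5, C: about -7, D: about +4. Region A is closest to zero.

A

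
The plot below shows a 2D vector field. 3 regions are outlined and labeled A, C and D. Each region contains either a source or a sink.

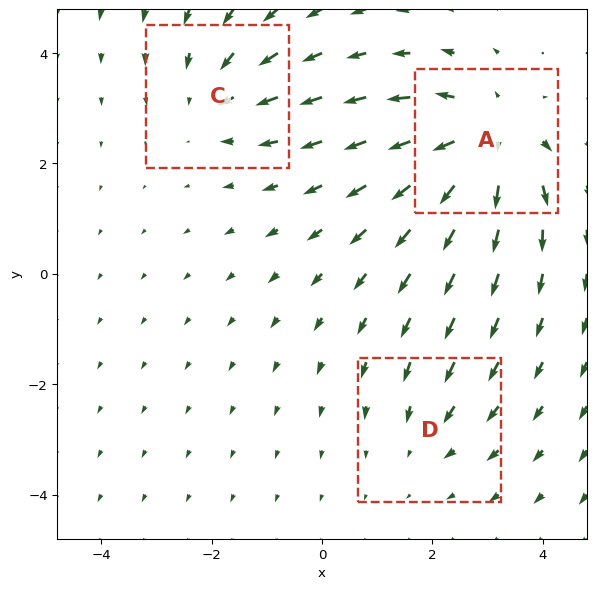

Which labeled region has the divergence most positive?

Divergence at each region's feature centre — A: about +4, C: about -3, D: about -2. Region A is most positive.

A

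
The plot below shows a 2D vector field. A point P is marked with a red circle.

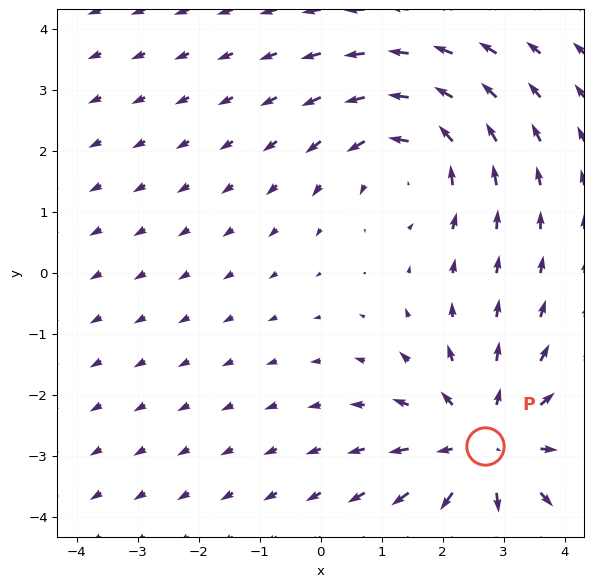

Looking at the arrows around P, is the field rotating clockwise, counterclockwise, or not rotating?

Near P at (2.7, -2.8) the arrows show no circulation. The curl there is ≈0.

not rotating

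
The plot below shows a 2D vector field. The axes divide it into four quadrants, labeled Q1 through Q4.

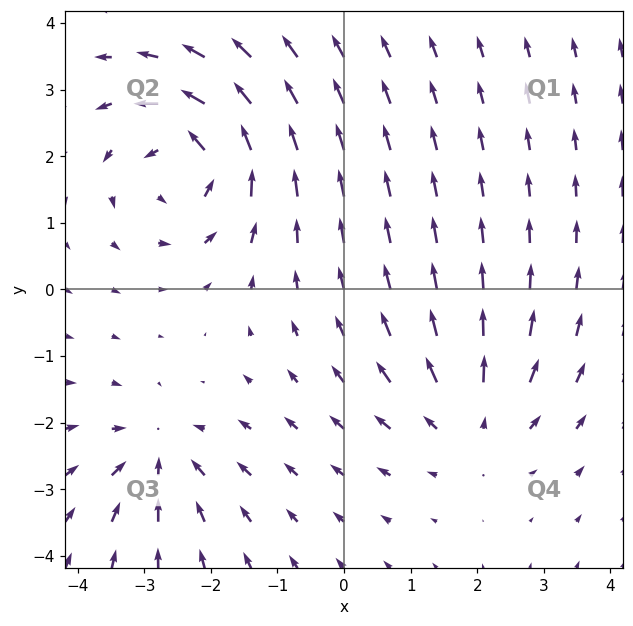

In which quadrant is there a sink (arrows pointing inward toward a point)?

The sink sits at approximately (-2.8, -2.5), which lies in quadrant Q3. The divergence there is about -4, negative as expected for a sink.

Q3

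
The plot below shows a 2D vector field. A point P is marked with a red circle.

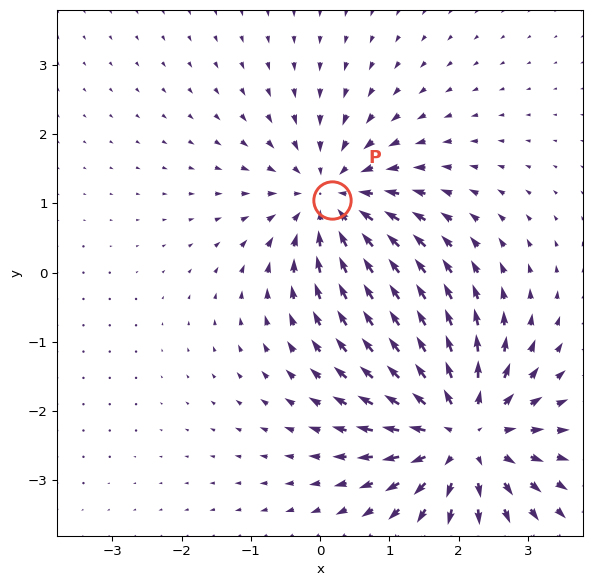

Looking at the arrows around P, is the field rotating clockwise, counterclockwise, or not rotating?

not rotating

Near P at (0.2, 1.1) the arrows show no circulation. The curl there is ≈0.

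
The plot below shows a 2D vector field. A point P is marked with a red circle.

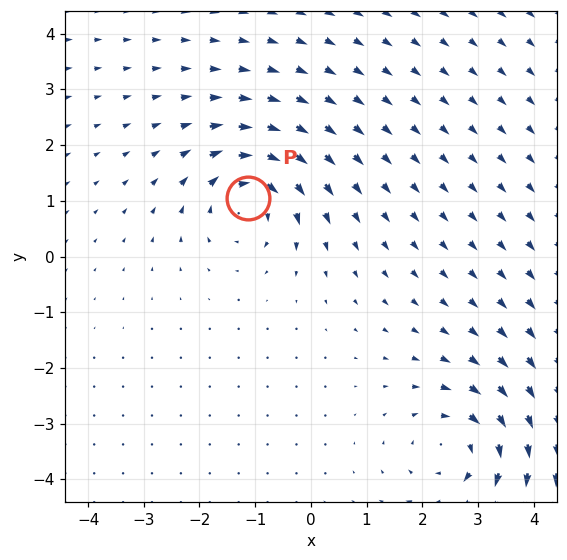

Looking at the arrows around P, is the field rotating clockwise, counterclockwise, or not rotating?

Near P at (-1.1, 1.1) the arrows circulate clockwise. The curl (z-component) there is about -5; negative curl means clockwise rotation.

clockwise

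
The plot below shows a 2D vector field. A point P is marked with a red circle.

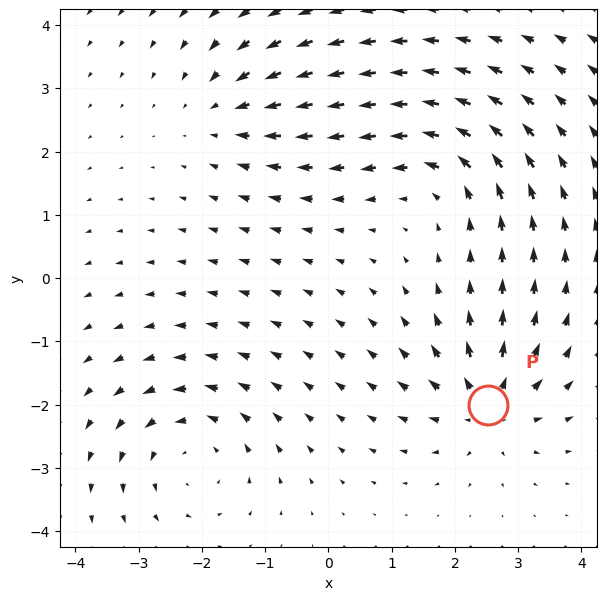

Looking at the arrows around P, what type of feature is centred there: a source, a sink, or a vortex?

source

At P (2.5, -2.0) the arrows spread outward. Divergence about +6, curl ≈0 — positive divergence with near-zero curl is a source.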